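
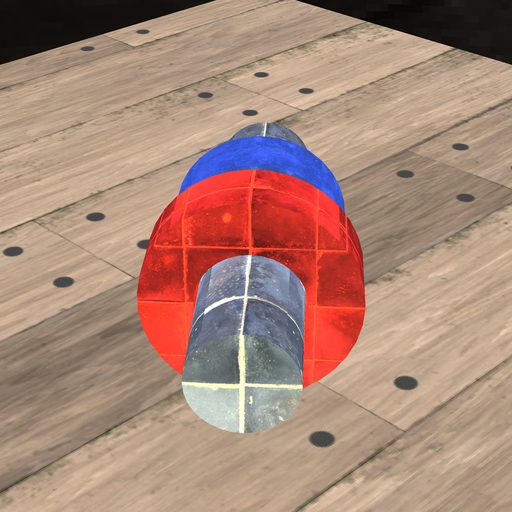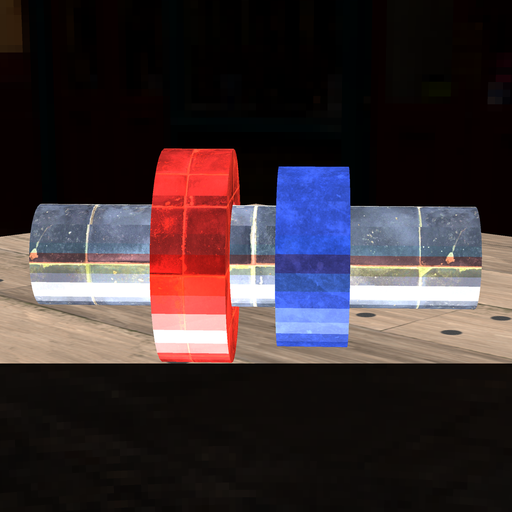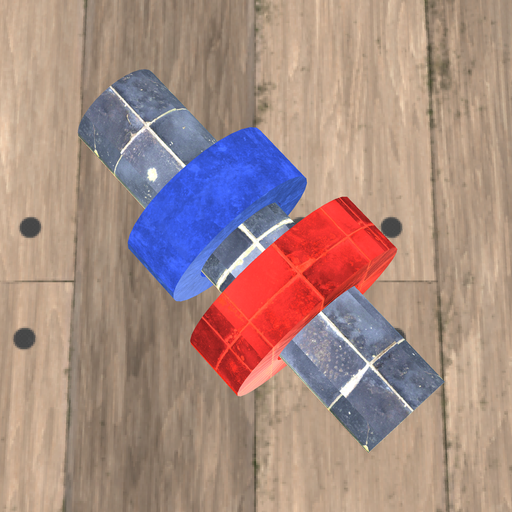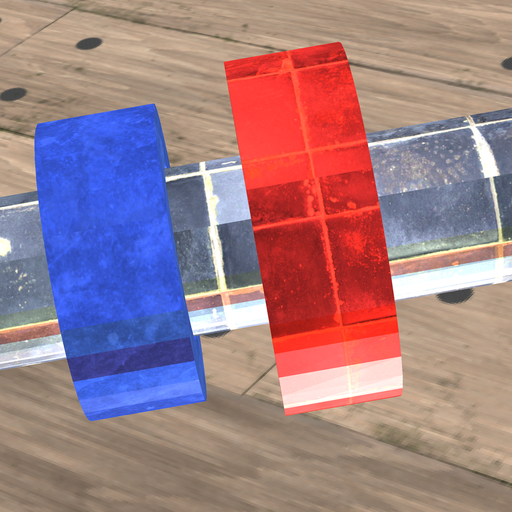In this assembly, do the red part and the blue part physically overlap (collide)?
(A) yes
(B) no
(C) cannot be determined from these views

(B) no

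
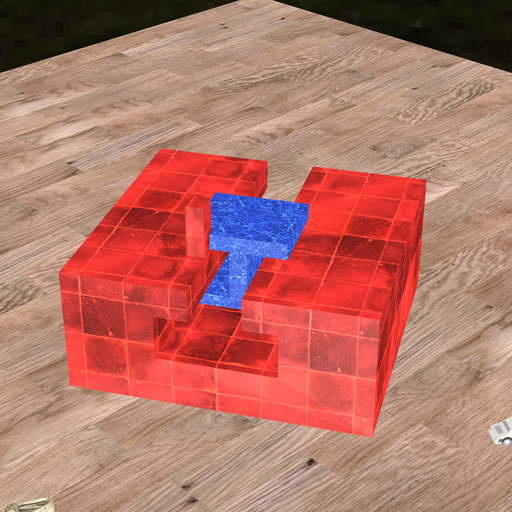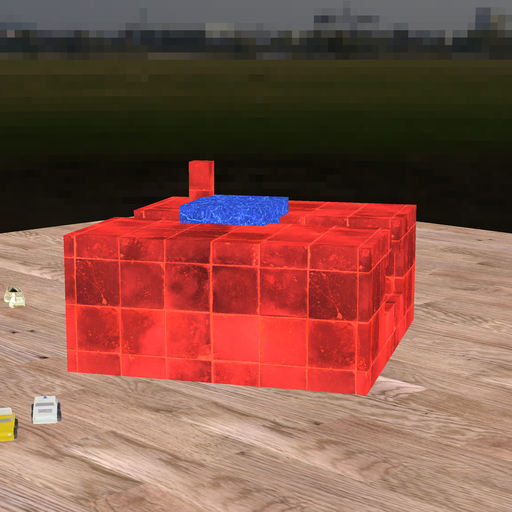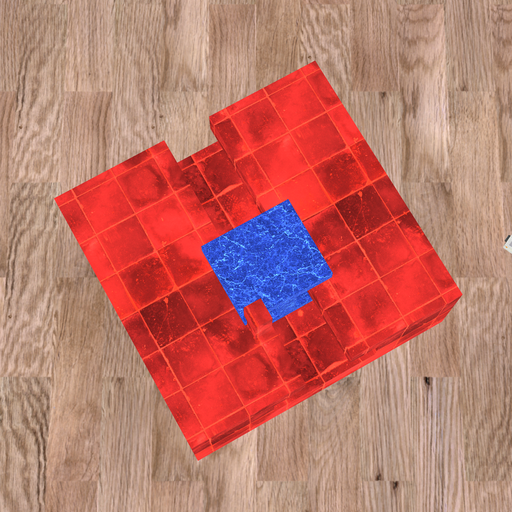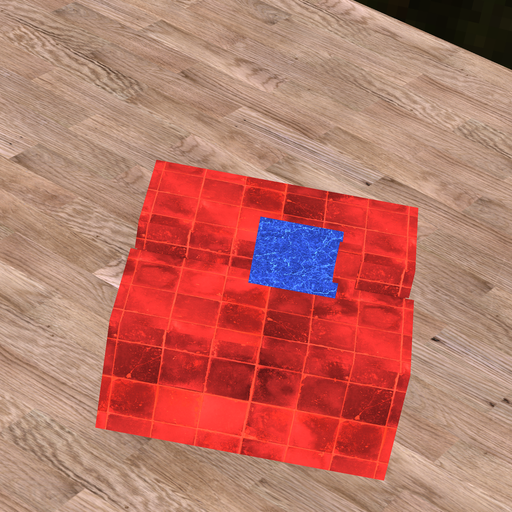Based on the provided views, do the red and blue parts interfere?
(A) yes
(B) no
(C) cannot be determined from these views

(A) yes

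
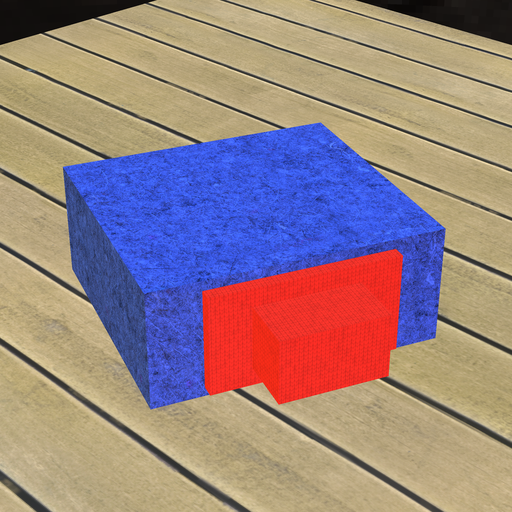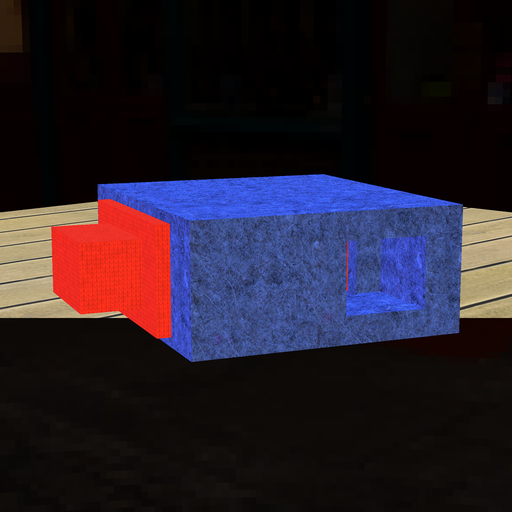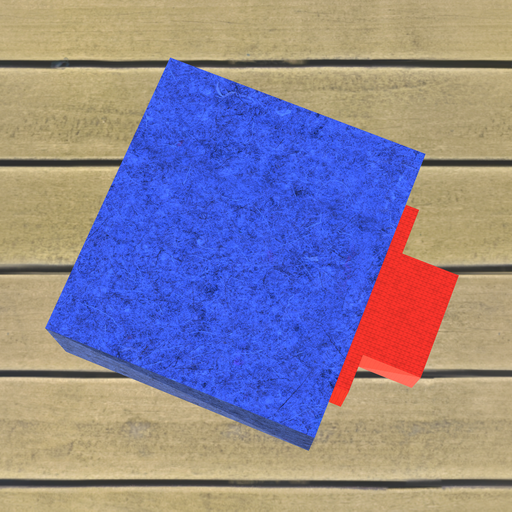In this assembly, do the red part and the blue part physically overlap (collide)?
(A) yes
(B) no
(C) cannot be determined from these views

(C) cannot be determined from these views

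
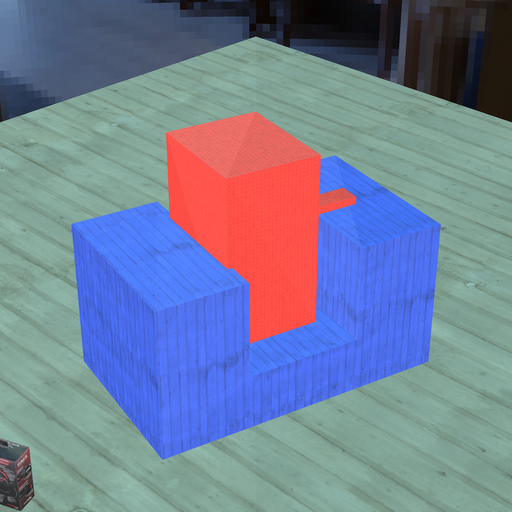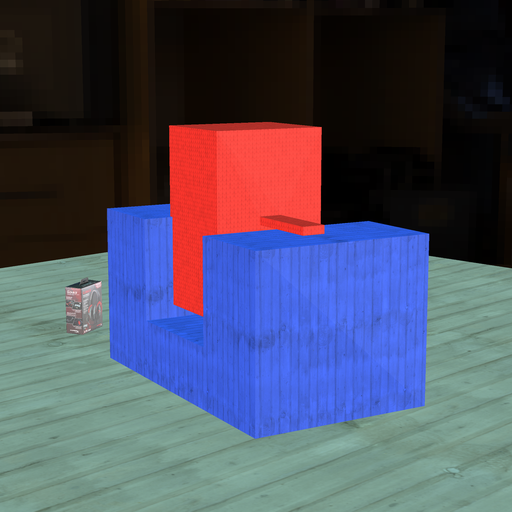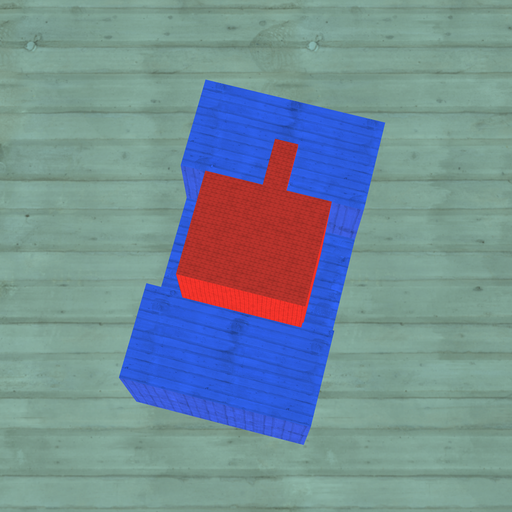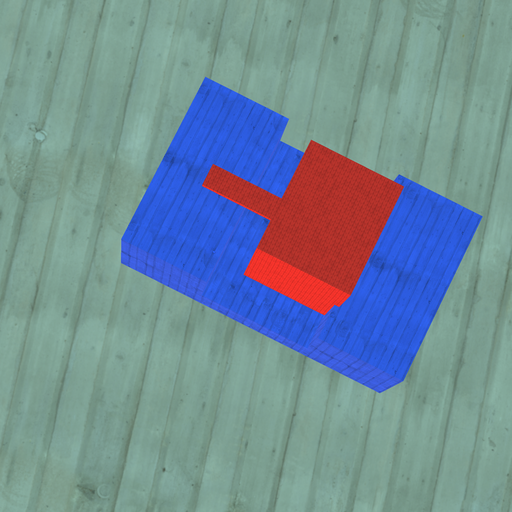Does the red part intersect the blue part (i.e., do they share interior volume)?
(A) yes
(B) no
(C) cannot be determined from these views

(A) yes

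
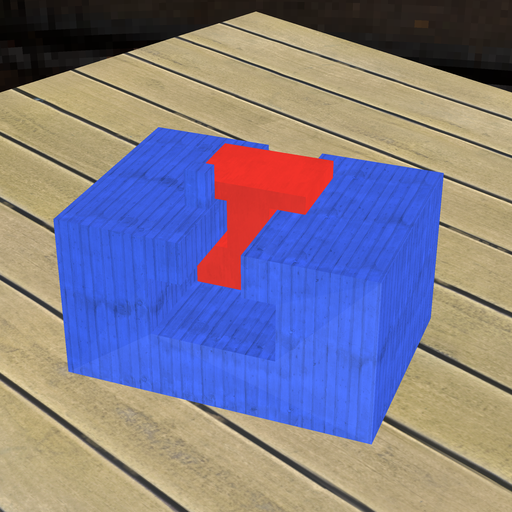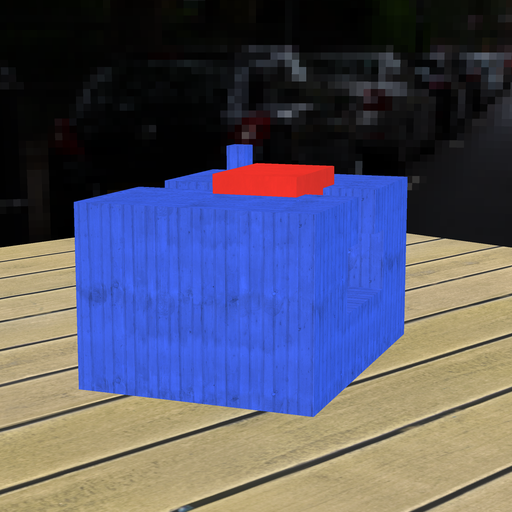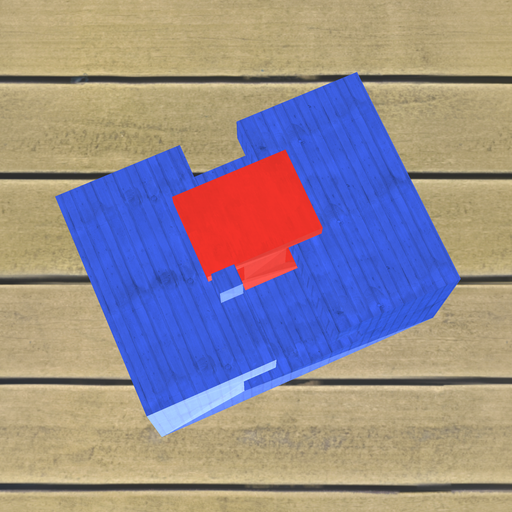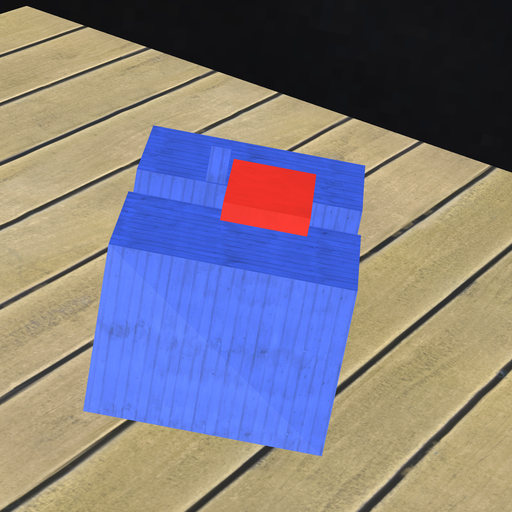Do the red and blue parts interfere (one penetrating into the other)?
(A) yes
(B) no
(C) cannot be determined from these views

(B) no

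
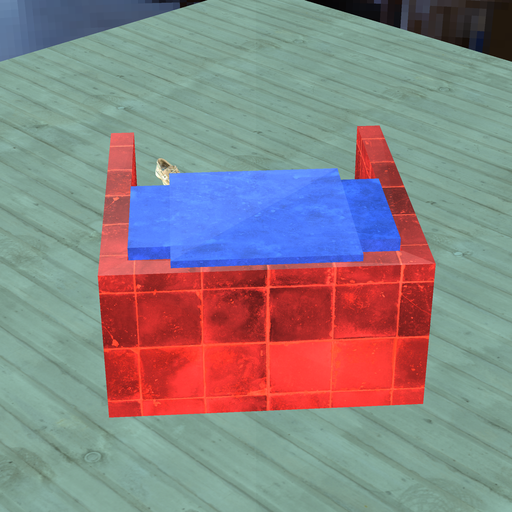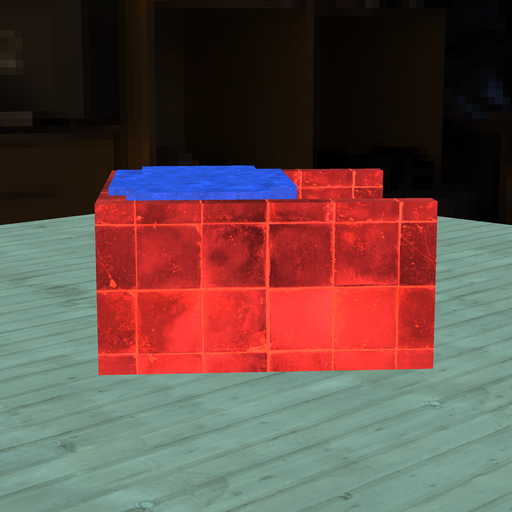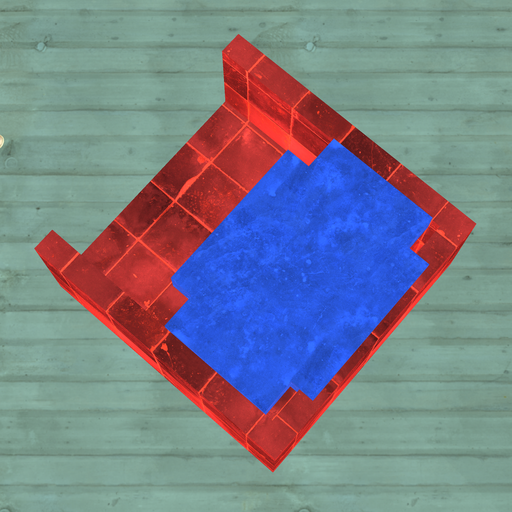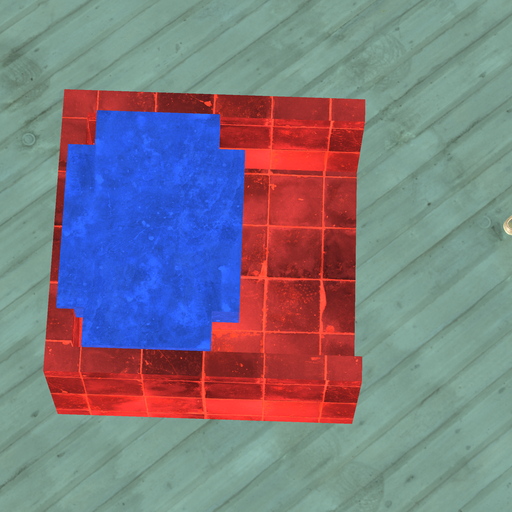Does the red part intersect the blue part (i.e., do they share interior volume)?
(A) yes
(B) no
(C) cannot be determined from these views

(A) yes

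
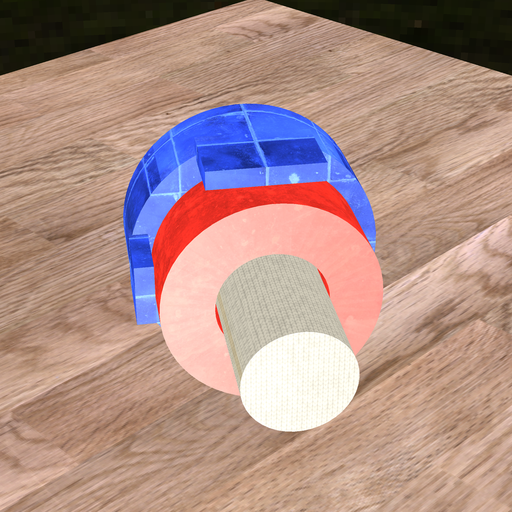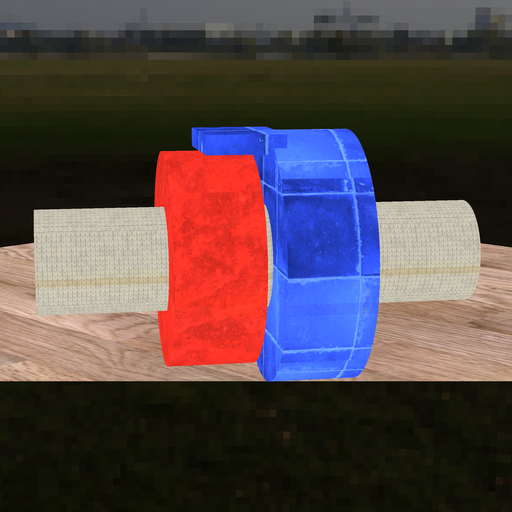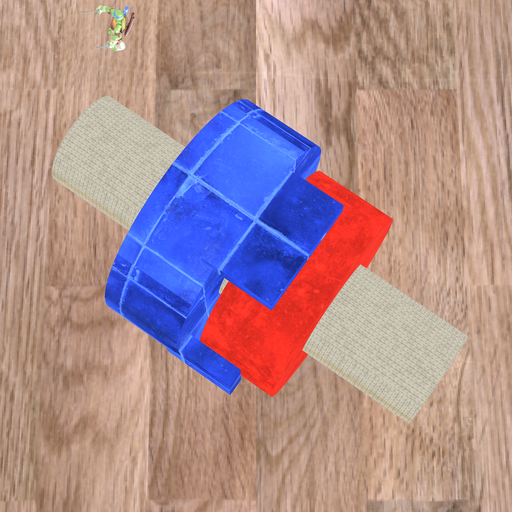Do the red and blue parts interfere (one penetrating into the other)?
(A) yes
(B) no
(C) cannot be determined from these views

(B) no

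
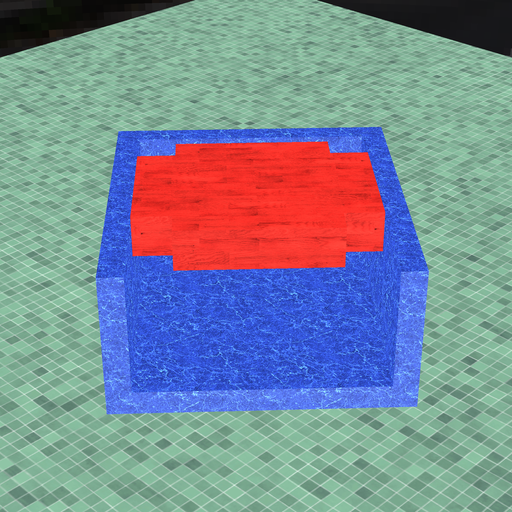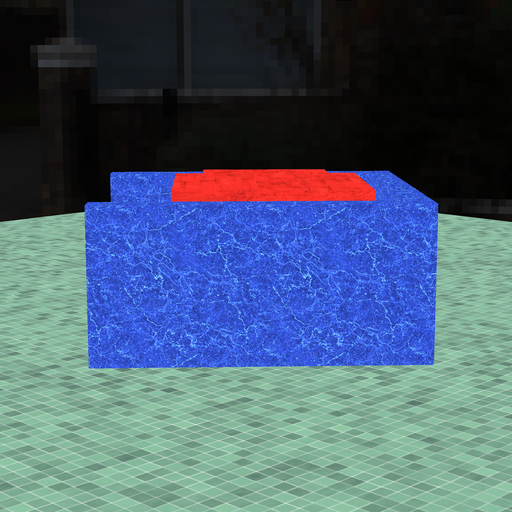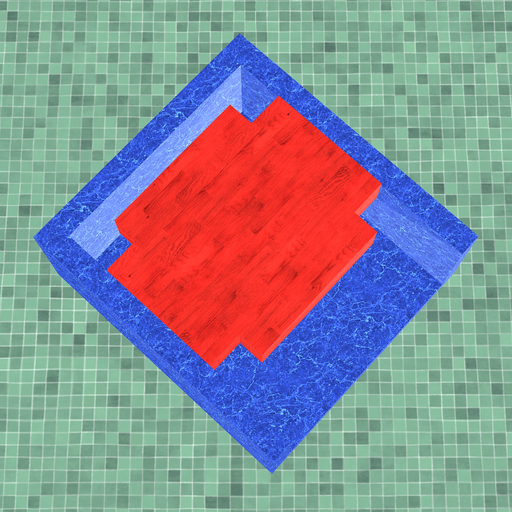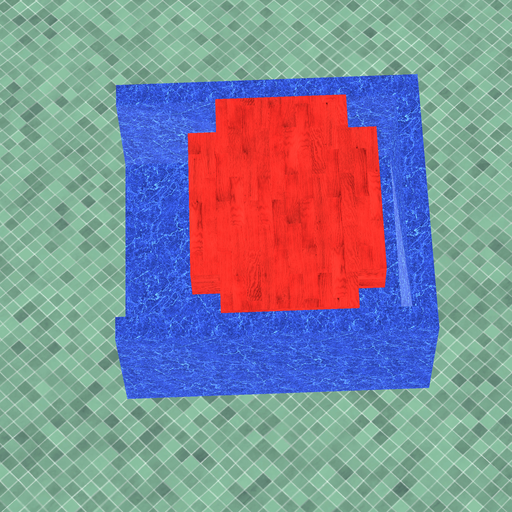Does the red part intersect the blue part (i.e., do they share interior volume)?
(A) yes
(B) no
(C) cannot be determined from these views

(B) no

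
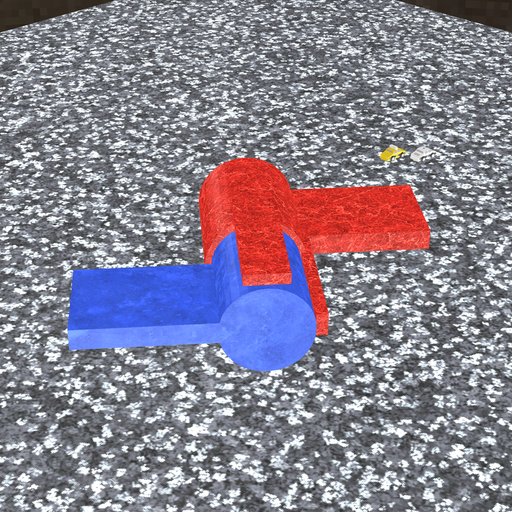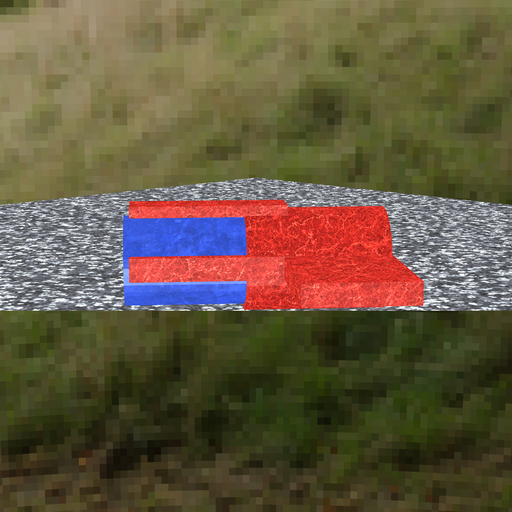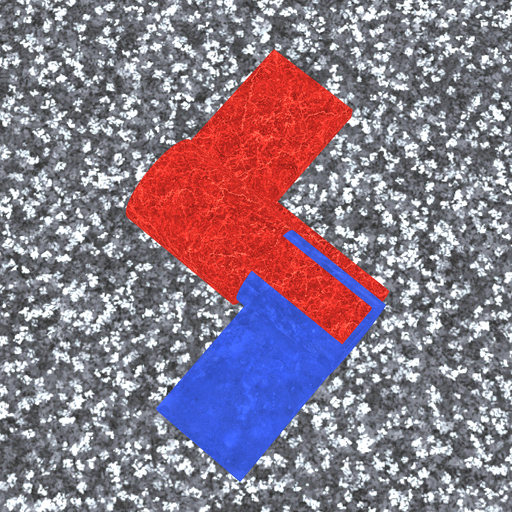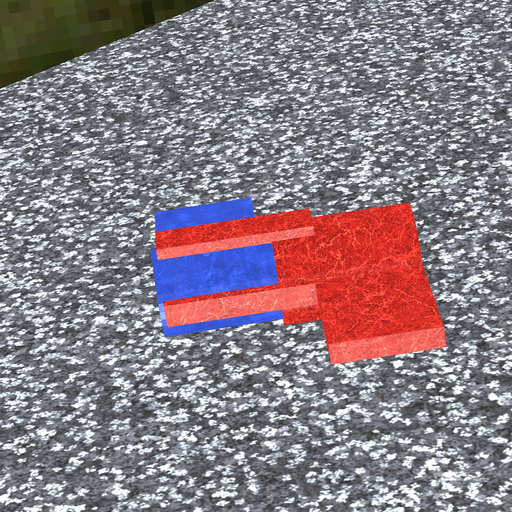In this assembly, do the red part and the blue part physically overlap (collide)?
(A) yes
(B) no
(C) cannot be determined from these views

(A) yes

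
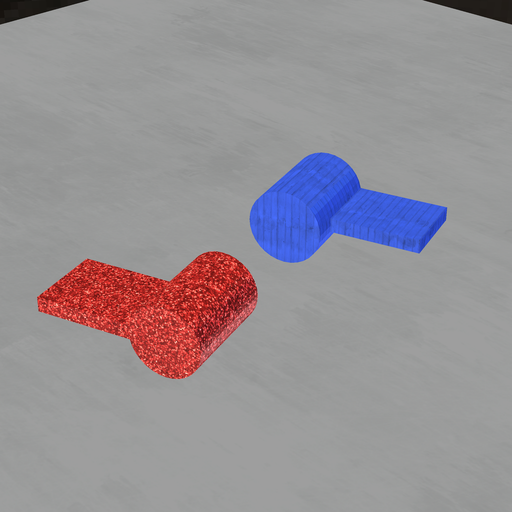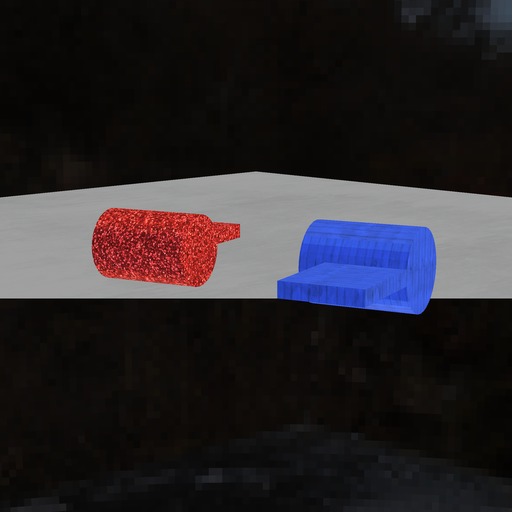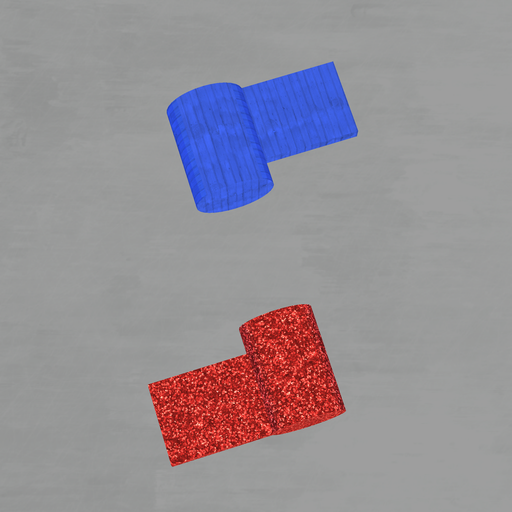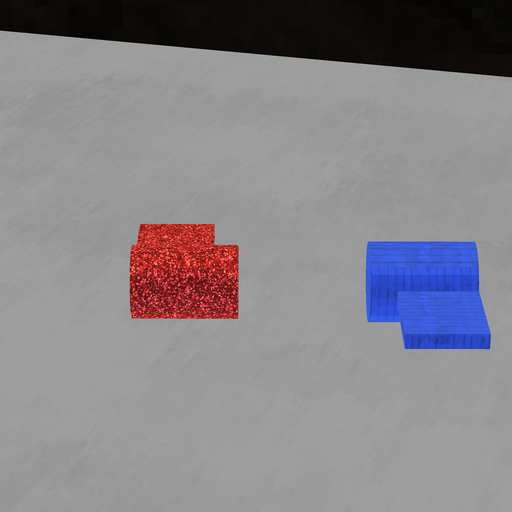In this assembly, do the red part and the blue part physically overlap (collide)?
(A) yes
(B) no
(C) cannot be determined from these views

(B) no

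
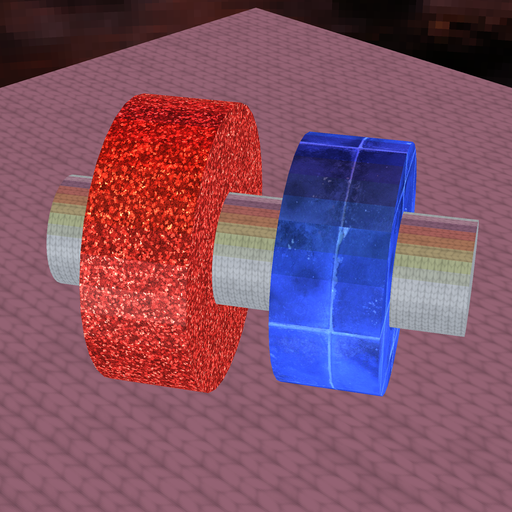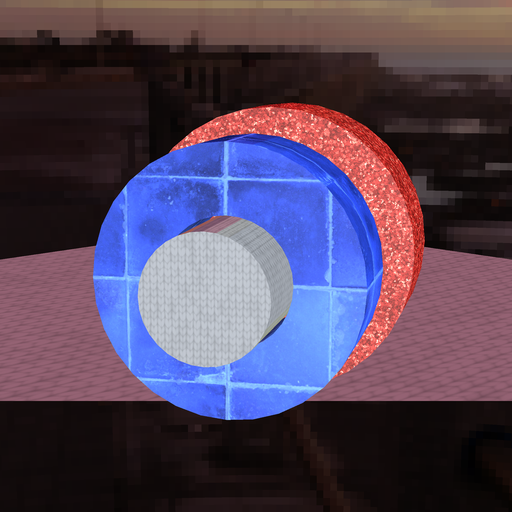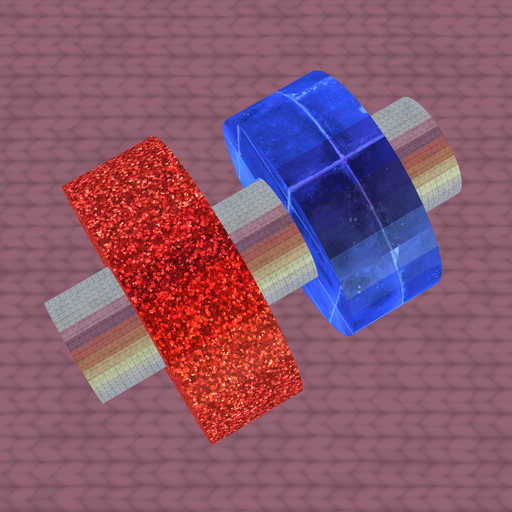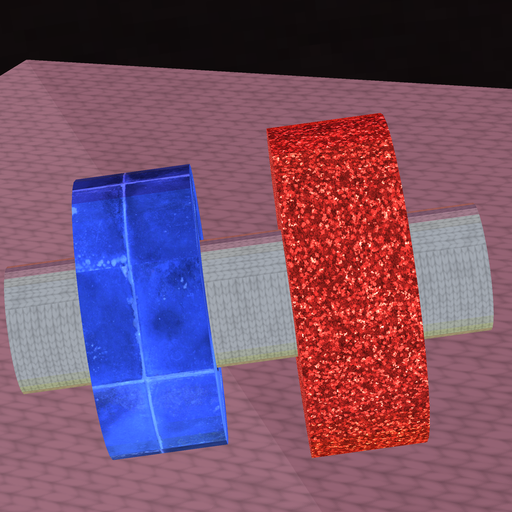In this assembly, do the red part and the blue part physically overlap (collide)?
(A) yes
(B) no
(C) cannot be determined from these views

(B) no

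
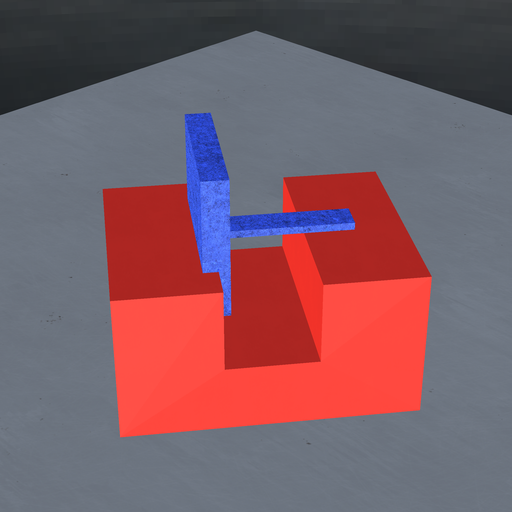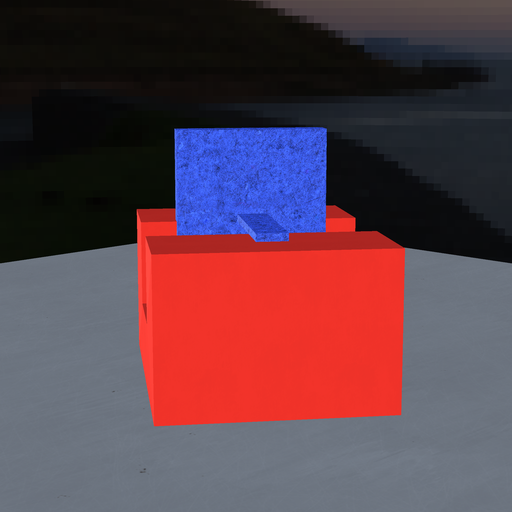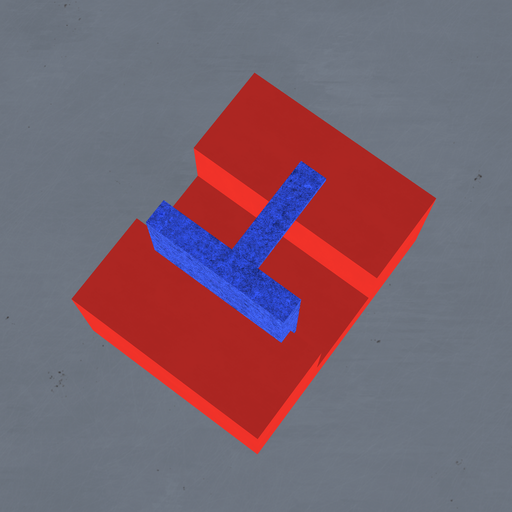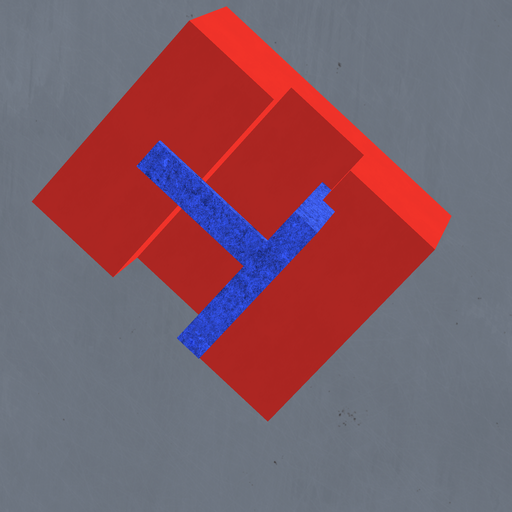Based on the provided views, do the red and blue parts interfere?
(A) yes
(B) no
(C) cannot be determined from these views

(A) yes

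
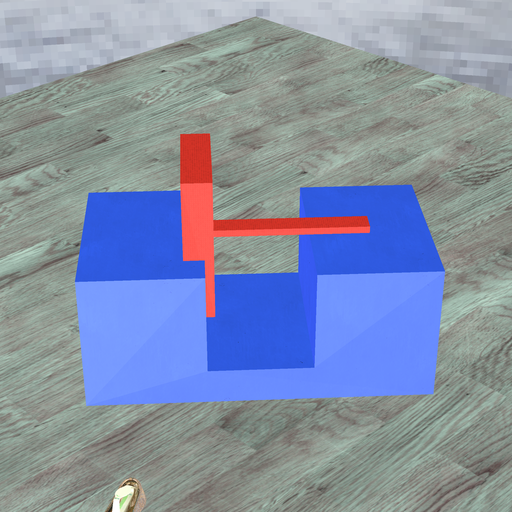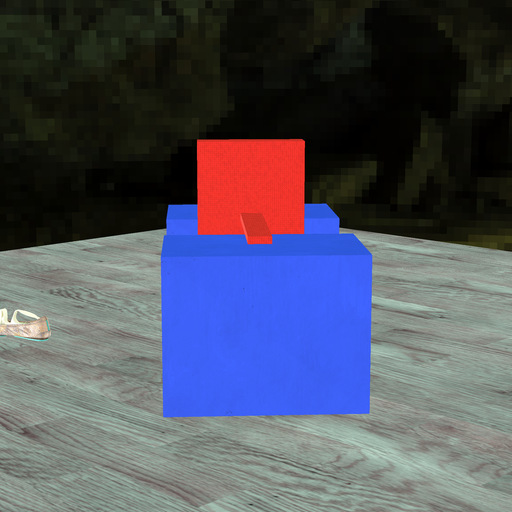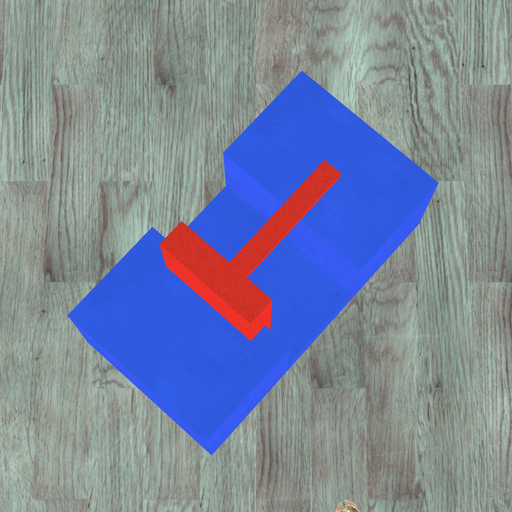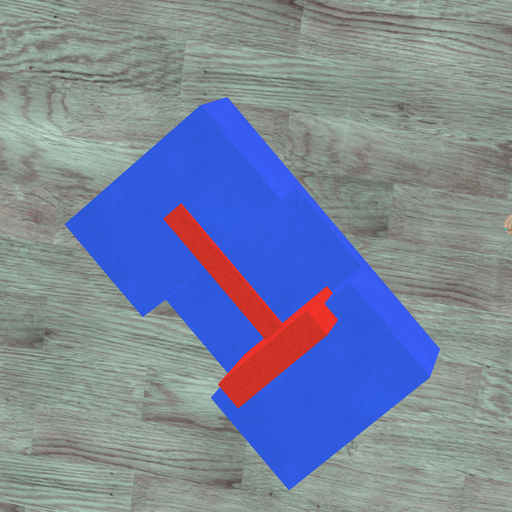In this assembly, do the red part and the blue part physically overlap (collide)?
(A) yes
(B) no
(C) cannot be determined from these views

(A) yes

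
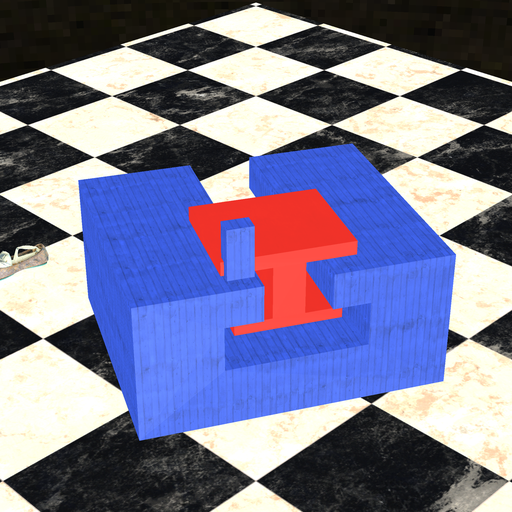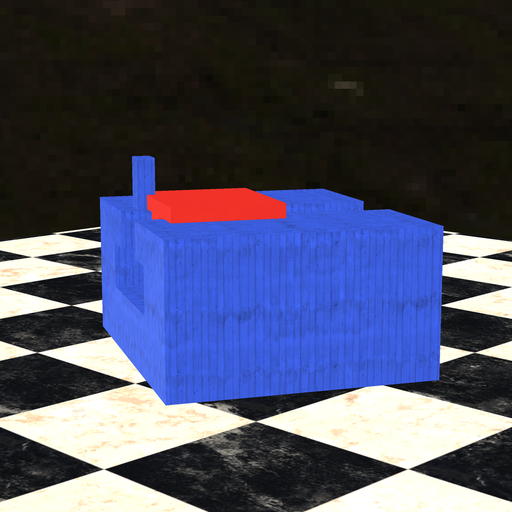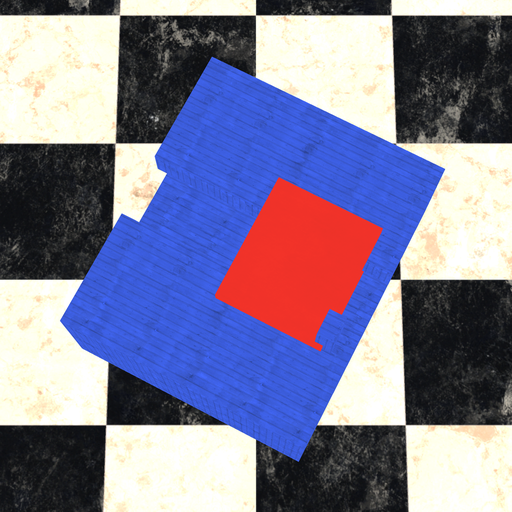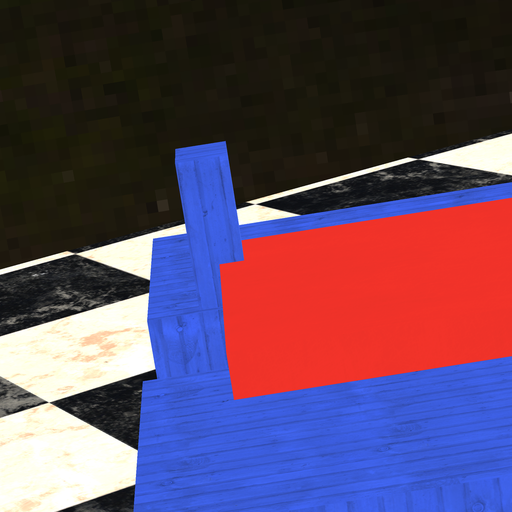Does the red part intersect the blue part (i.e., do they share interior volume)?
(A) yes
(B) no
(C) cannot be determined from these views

(A) yes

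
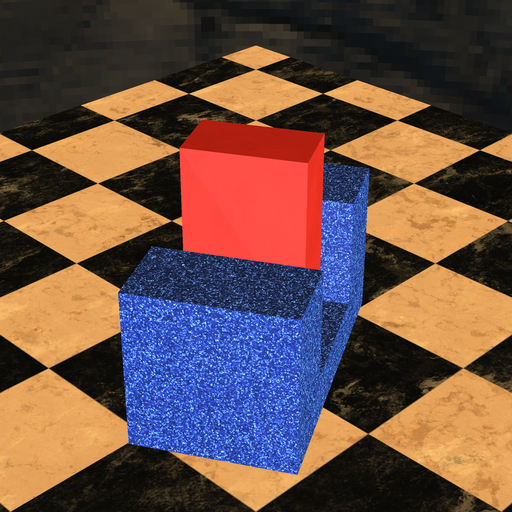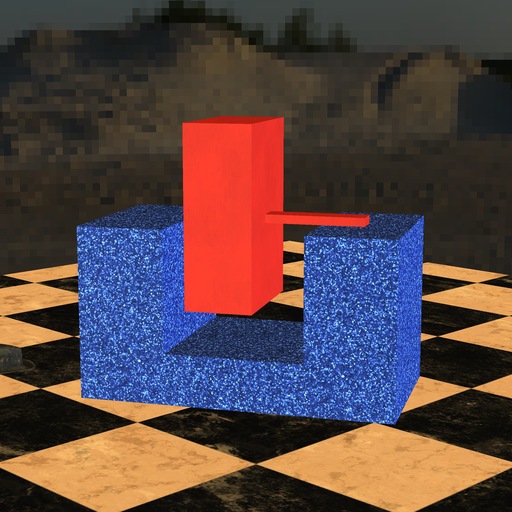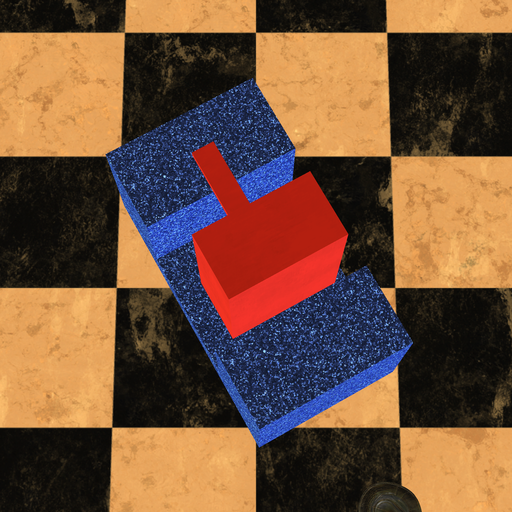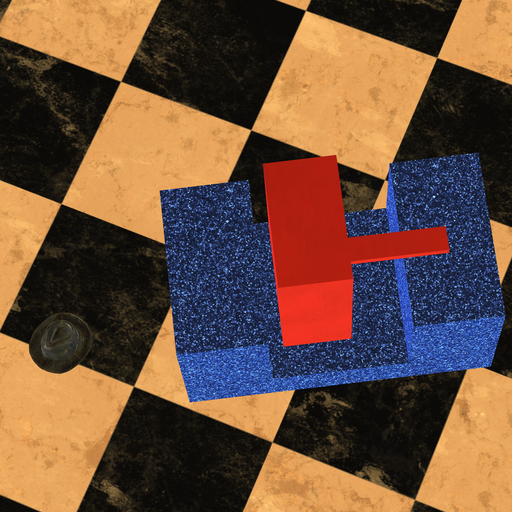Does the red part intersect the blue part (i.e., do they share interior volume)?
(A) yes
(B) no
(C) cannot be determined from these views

(B) no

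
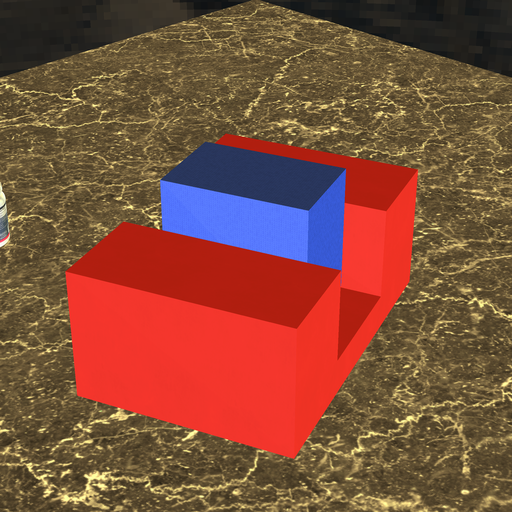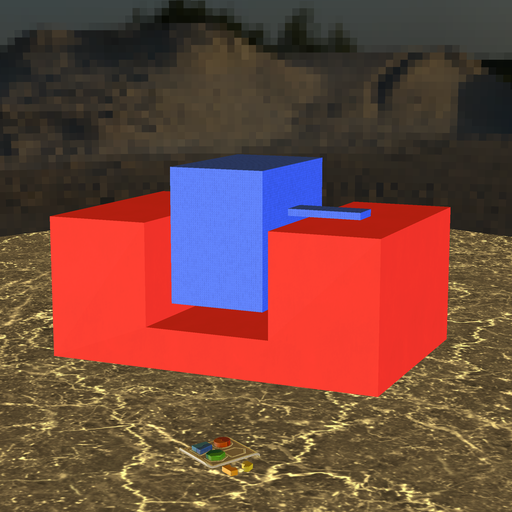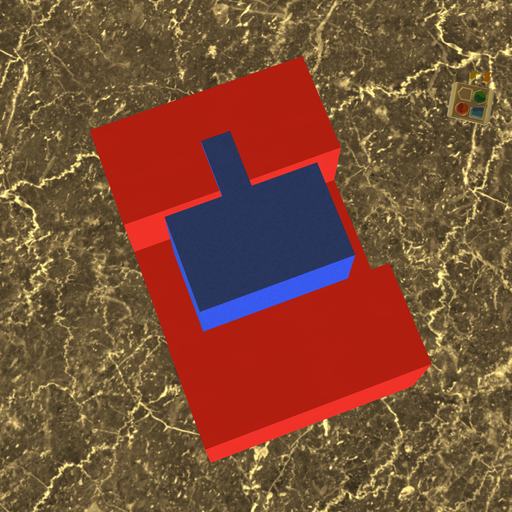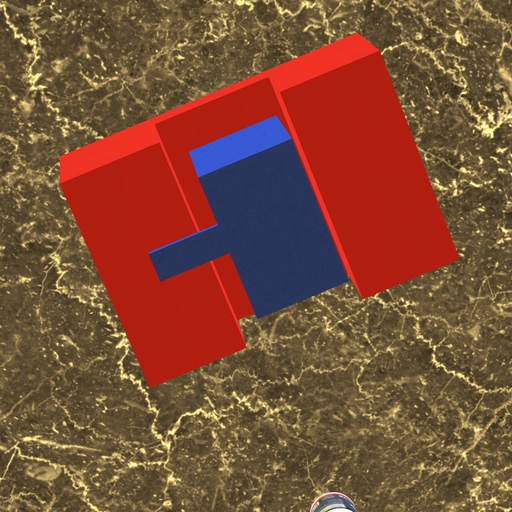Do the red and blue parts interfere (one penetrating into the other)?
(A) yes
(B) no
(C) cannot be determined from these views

(B) no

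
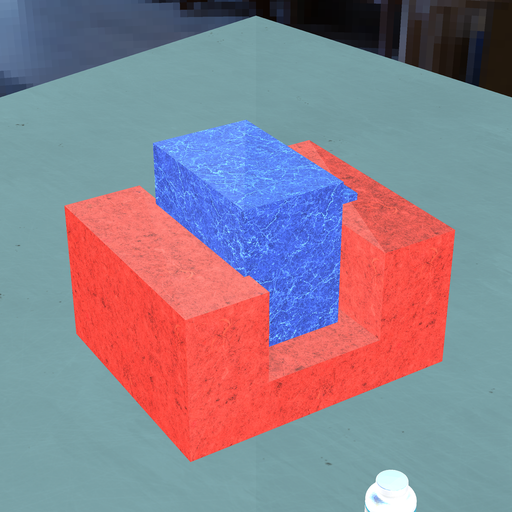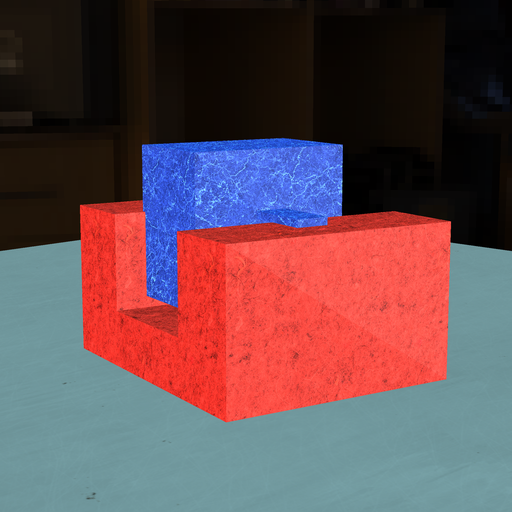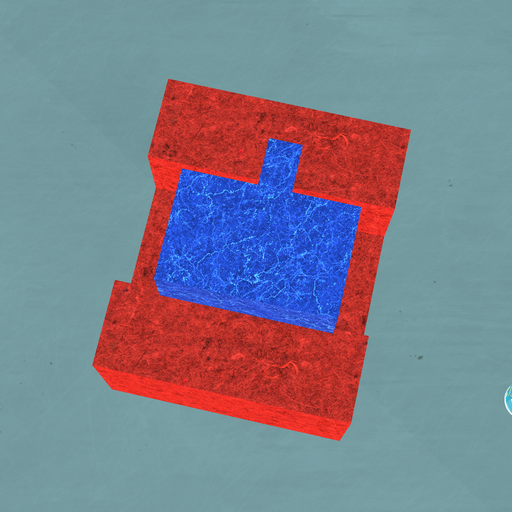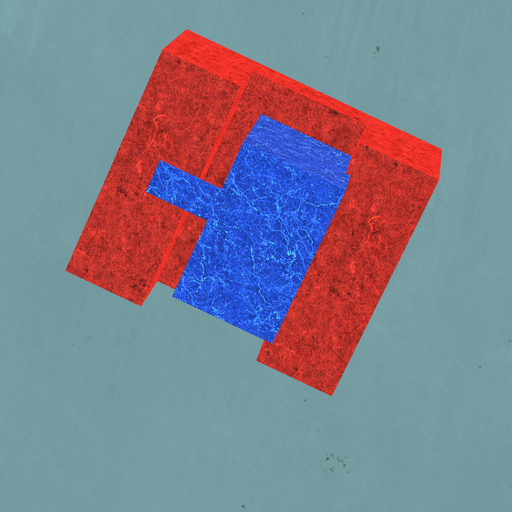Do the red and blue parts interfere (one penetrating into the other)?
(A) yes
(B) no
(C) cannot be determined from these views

(A) yes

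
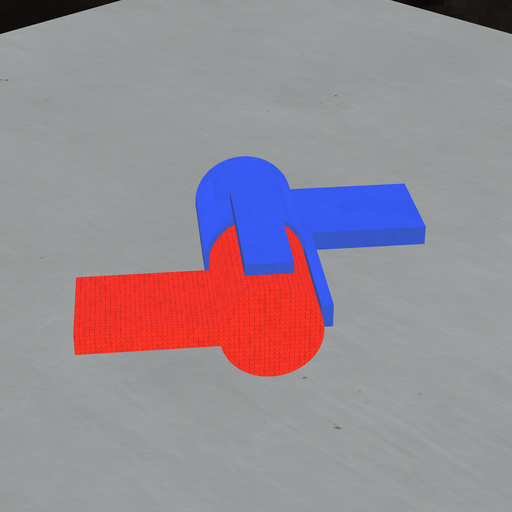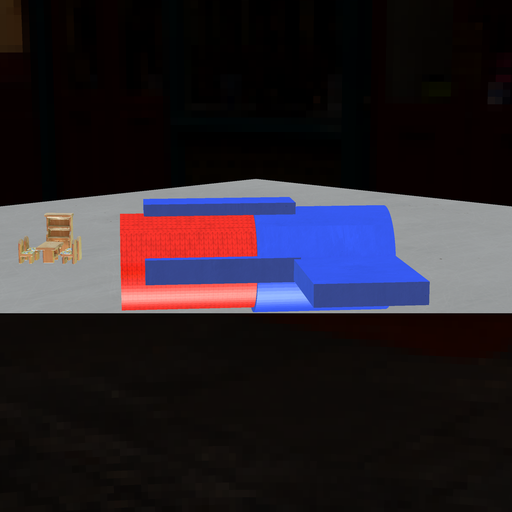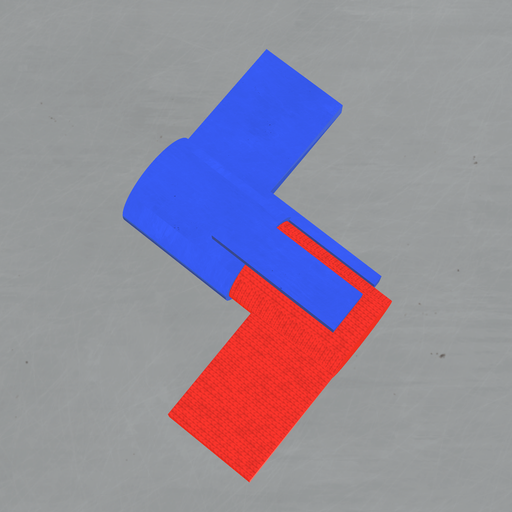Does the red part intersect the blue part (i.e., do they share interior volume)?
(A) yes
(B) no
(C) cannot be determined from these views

(A) yes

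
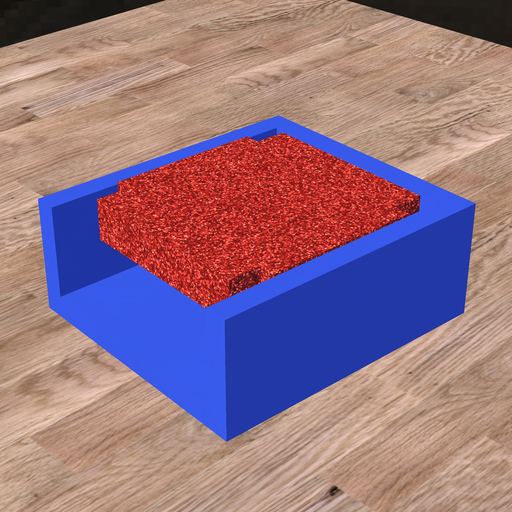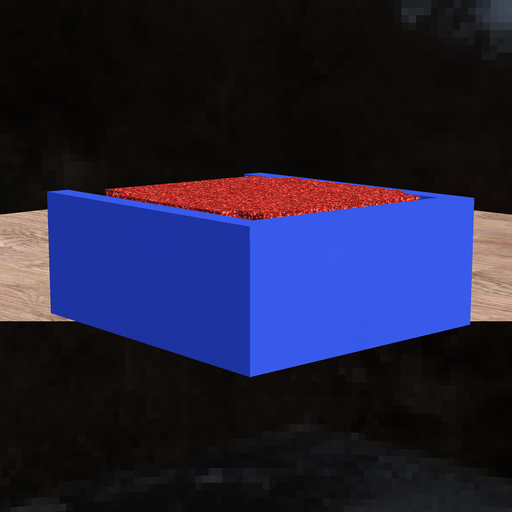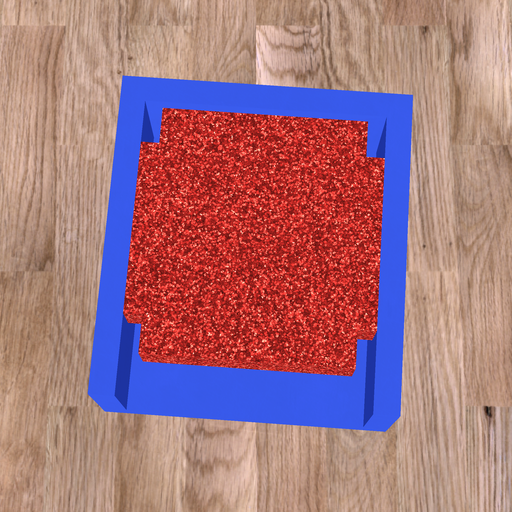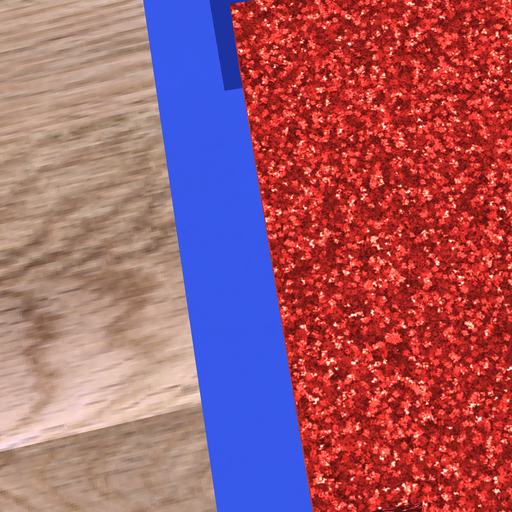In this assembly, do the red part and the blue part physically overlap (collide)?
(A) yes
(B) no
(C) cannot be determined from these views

(B) no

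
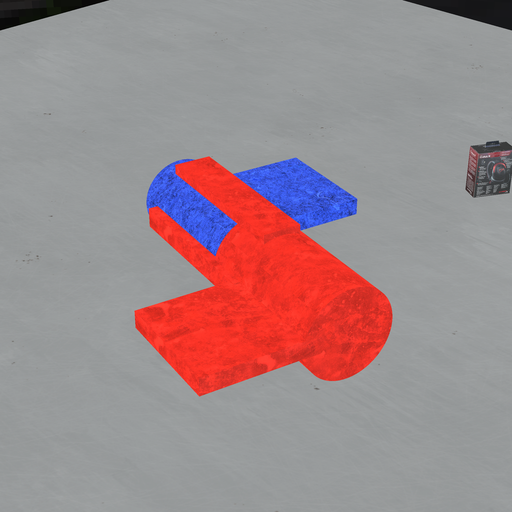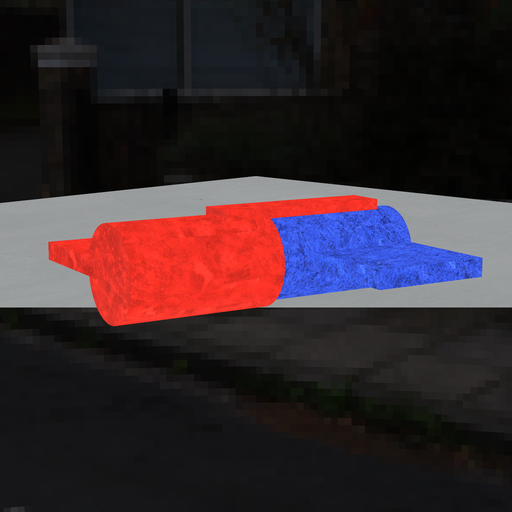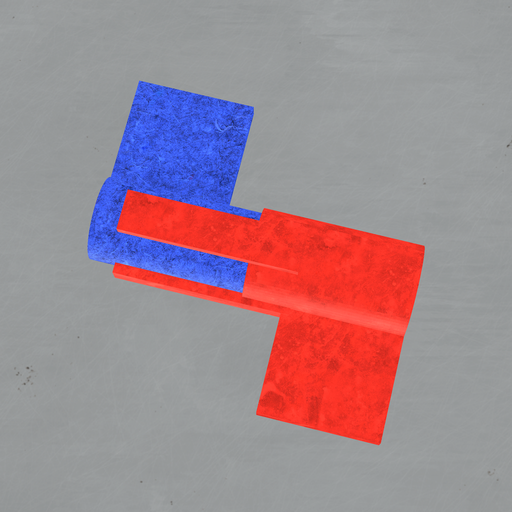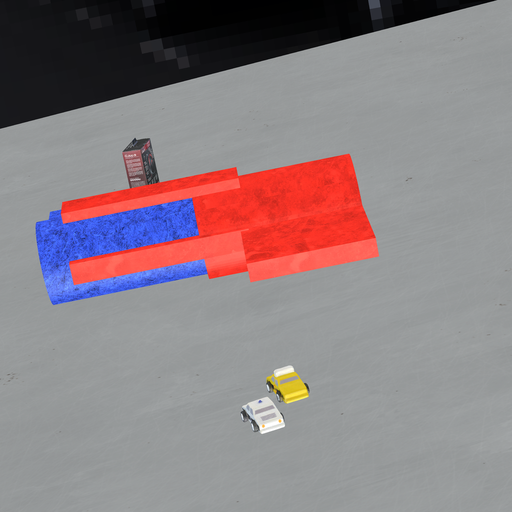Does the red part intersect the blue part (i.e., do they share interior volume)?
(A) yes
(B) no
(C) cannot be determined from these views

(A) yes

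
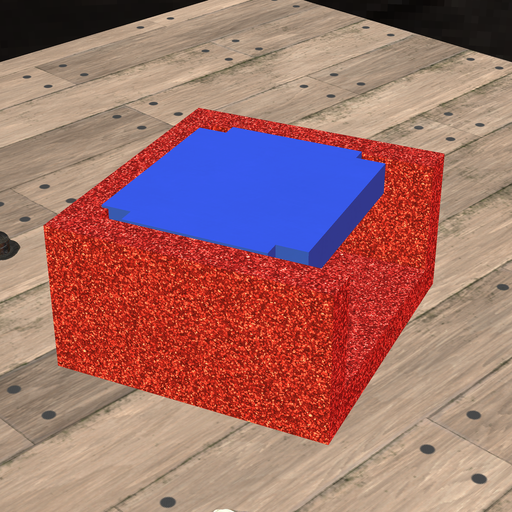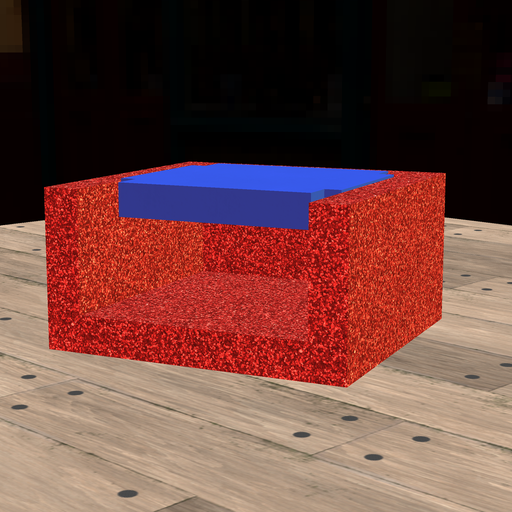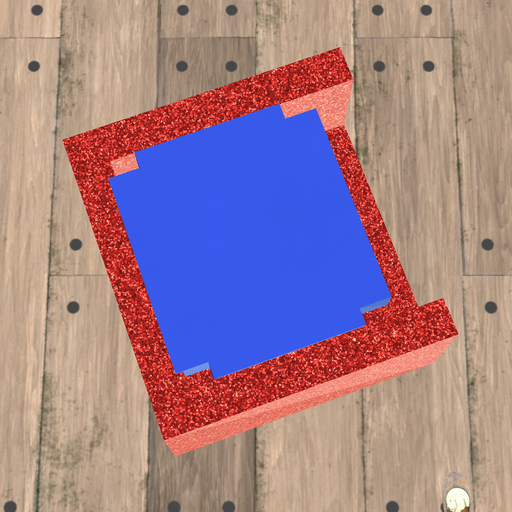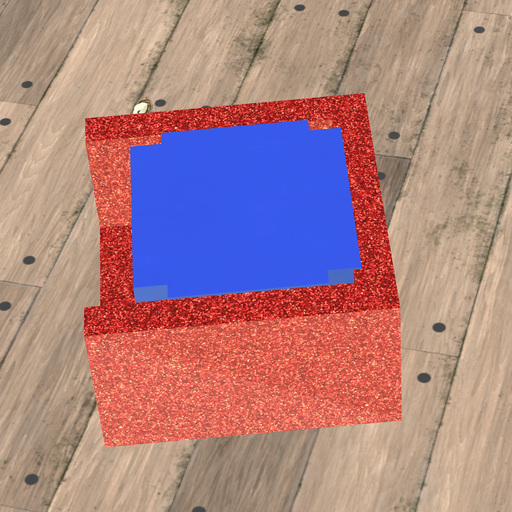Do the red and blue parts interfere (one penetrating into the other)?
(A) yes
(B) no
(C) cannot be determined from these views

(A) yes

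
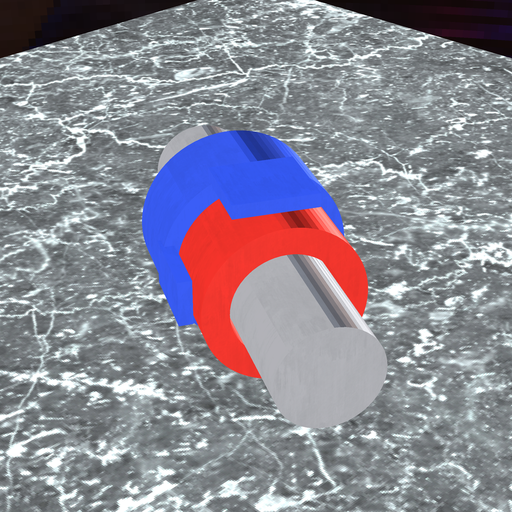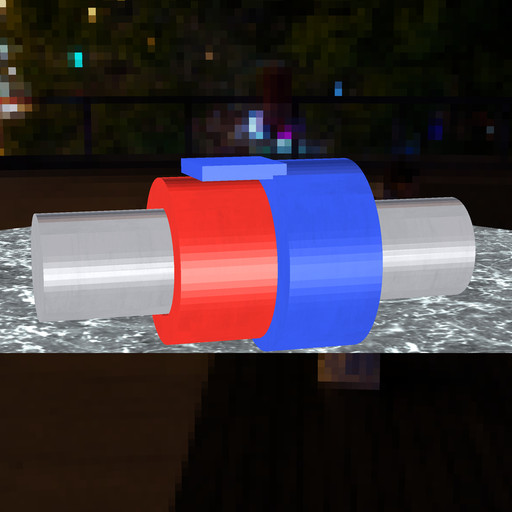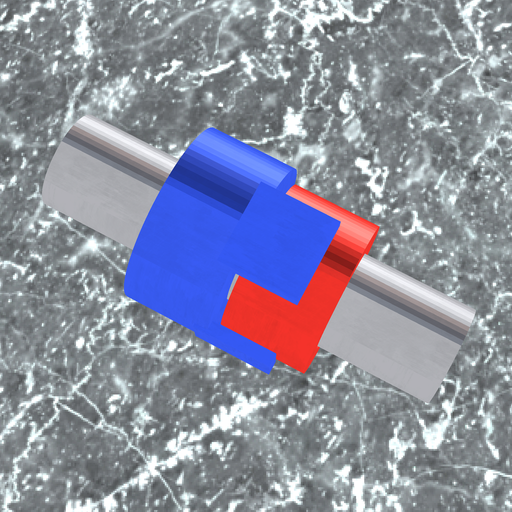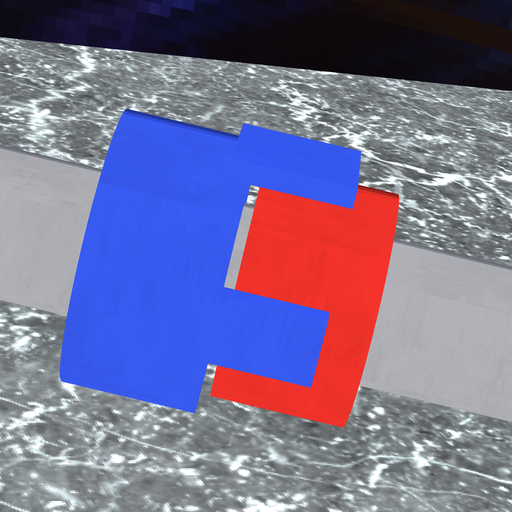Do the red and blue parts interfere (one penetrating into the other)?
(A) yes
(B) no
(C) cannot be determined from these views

(B) no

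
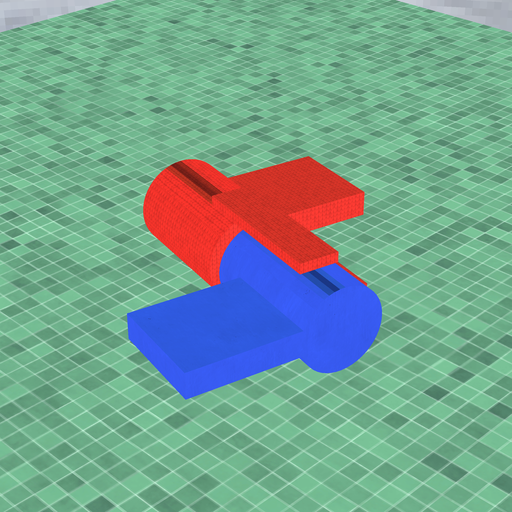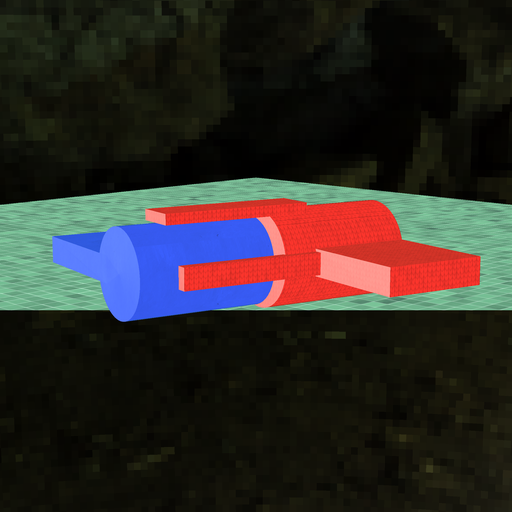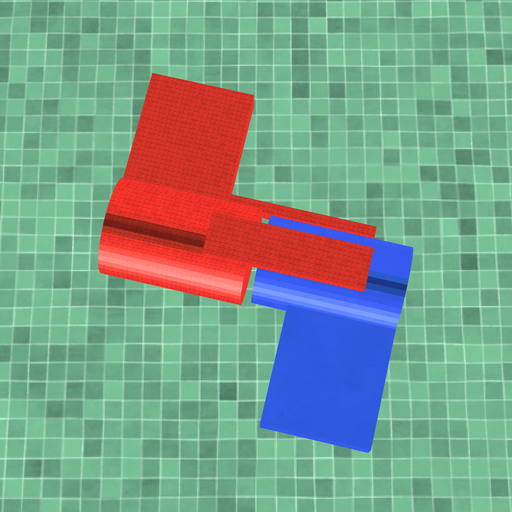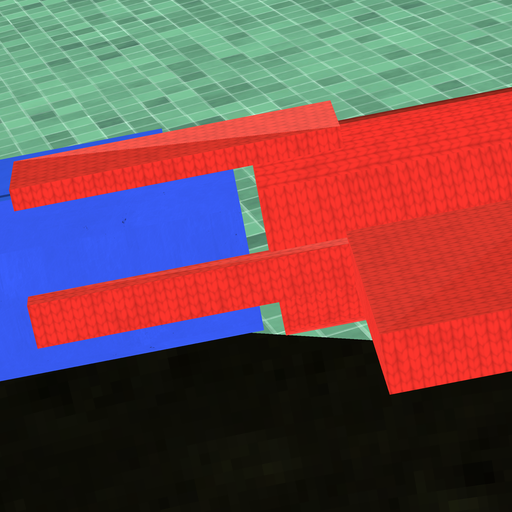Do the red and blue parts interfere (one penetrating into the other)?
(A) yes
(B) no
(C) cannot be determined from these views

(B) no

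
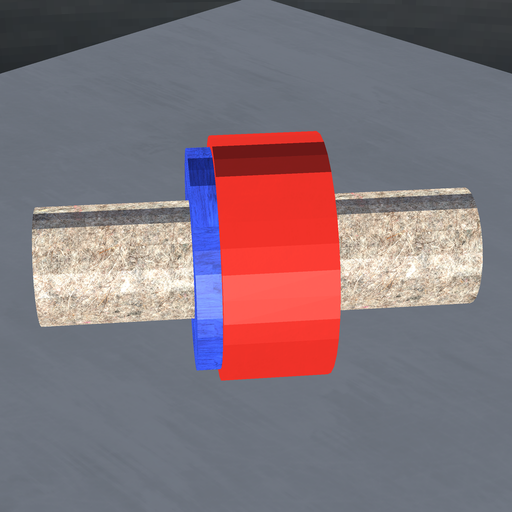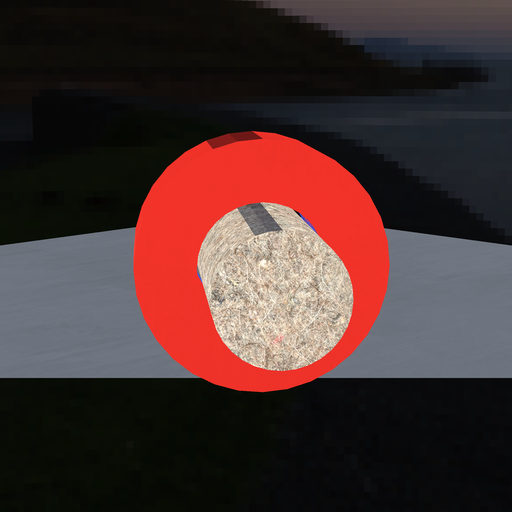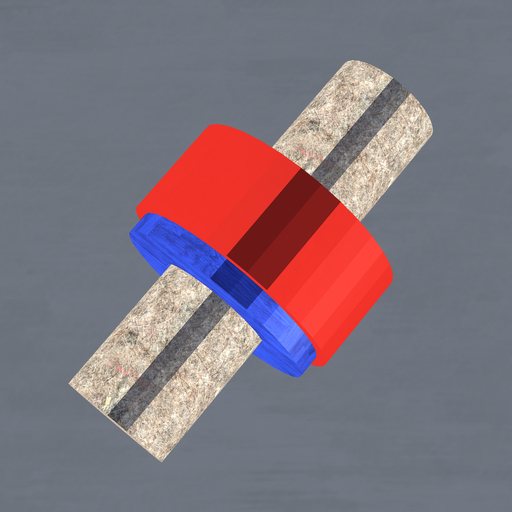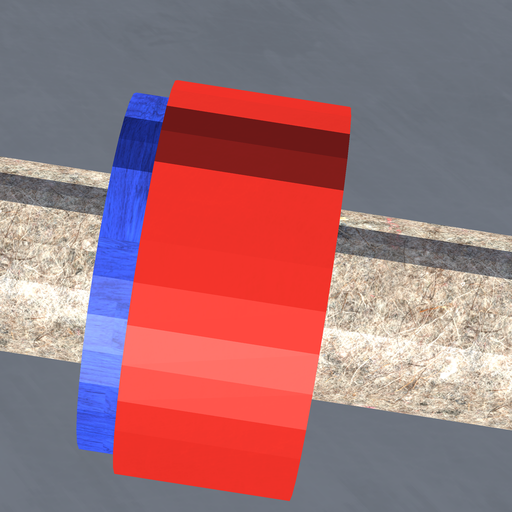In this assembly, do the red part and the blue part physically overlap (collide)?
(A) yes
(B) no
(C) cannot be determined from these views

(A) yes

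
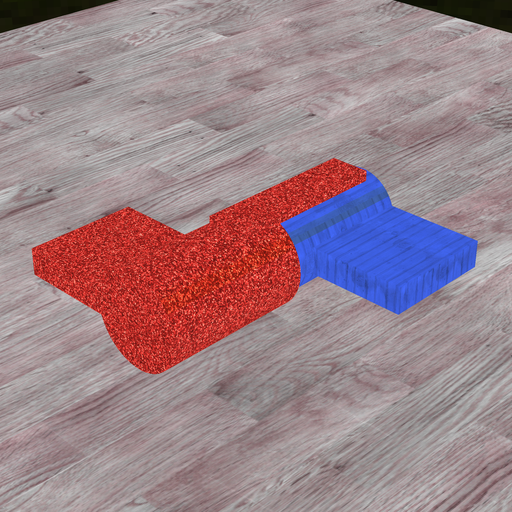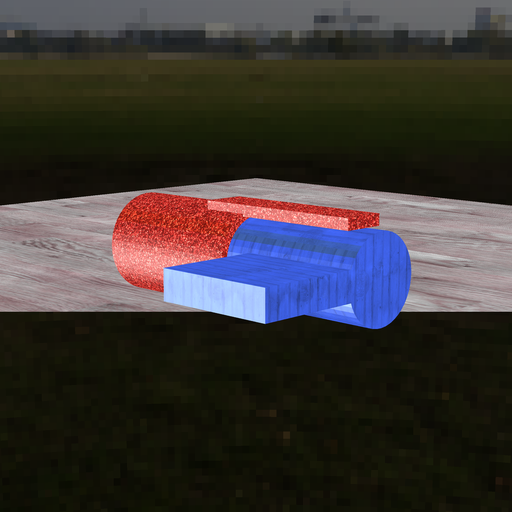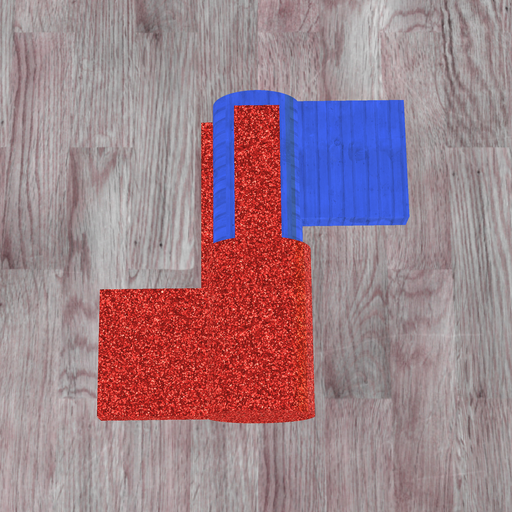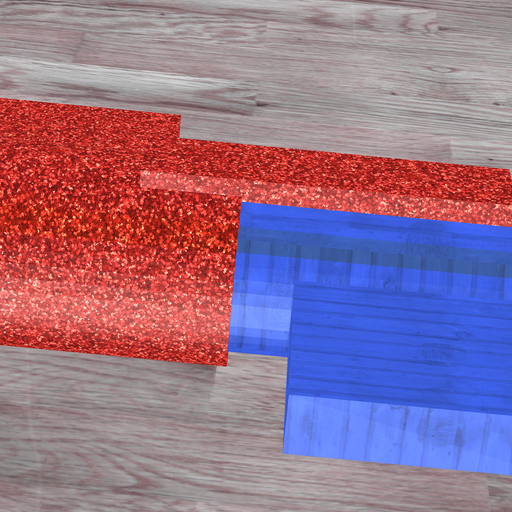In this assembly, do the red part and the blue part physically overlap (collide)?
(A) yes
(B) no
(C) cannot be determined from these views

(A) yes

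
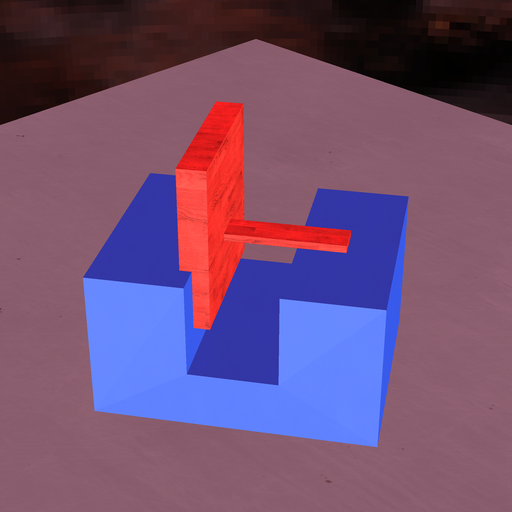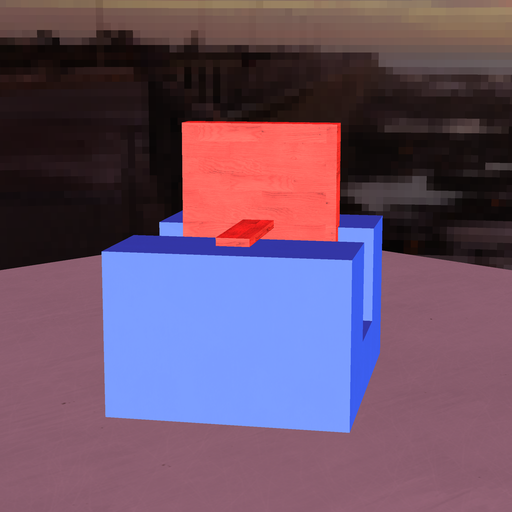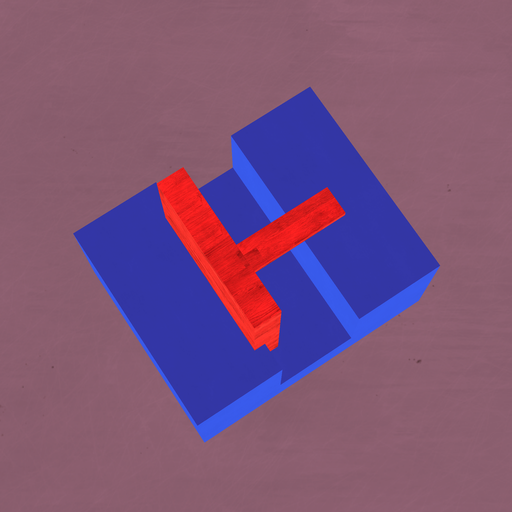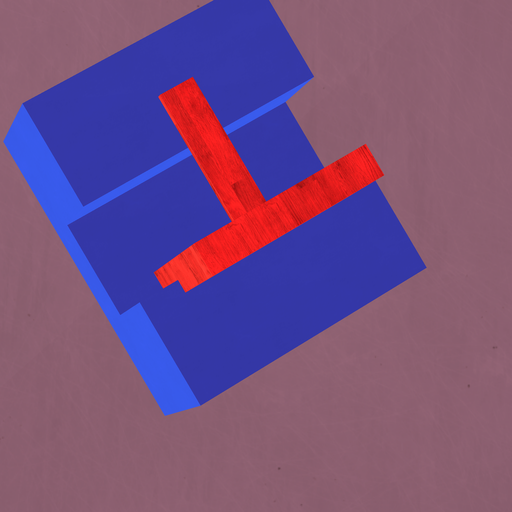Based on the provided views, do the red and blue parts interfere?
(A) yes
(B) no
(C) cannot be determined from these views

(A) yes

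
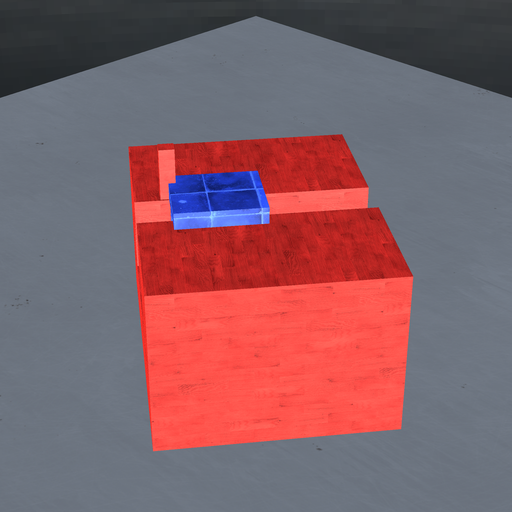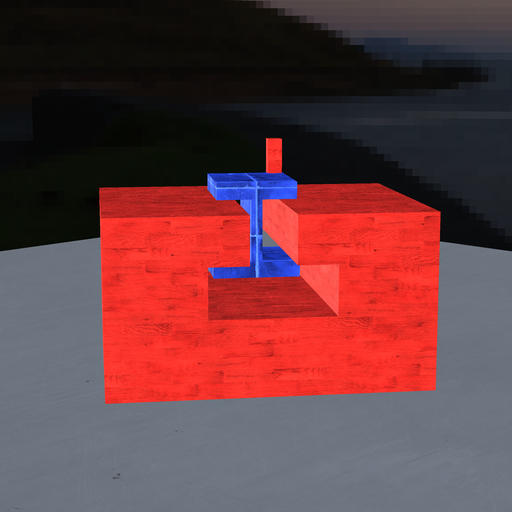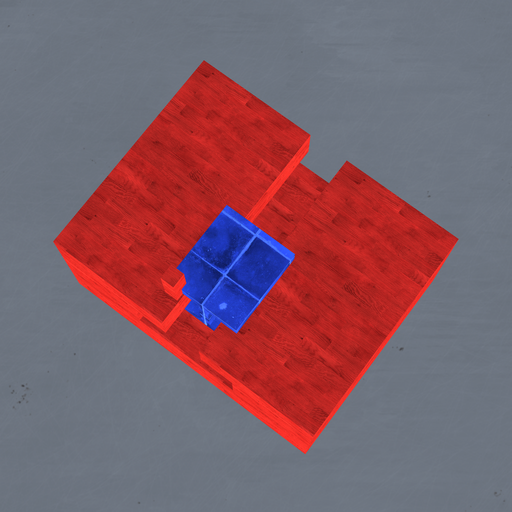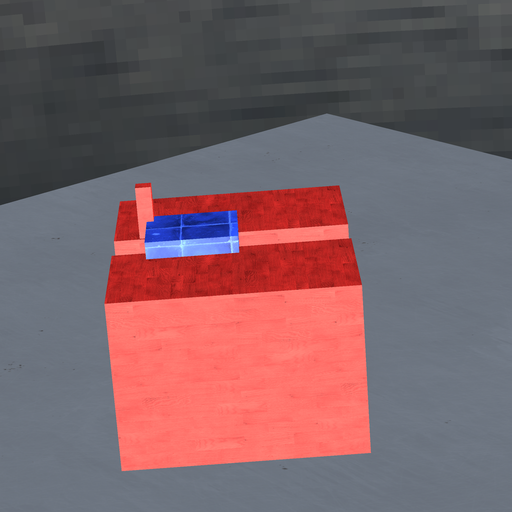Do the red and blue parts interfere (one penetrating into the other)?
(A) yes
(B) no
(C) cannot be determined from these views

(A) yes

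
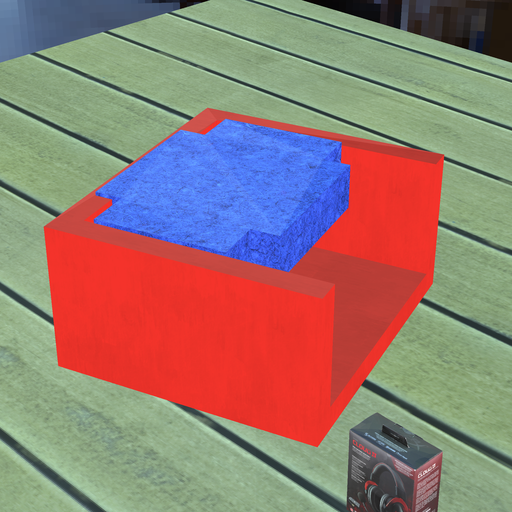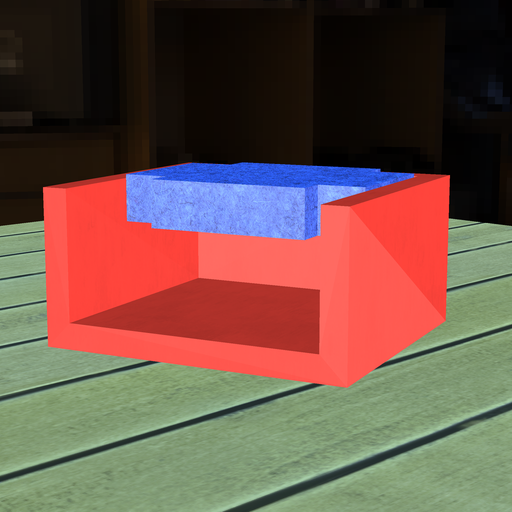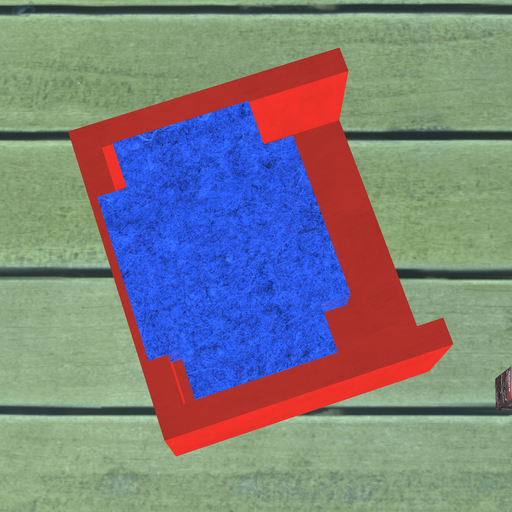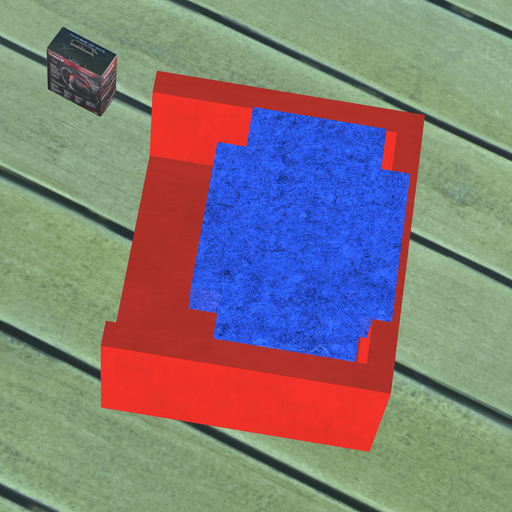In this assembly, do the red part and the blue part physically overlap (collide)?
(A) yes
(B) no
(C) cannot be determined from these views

(A) yes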